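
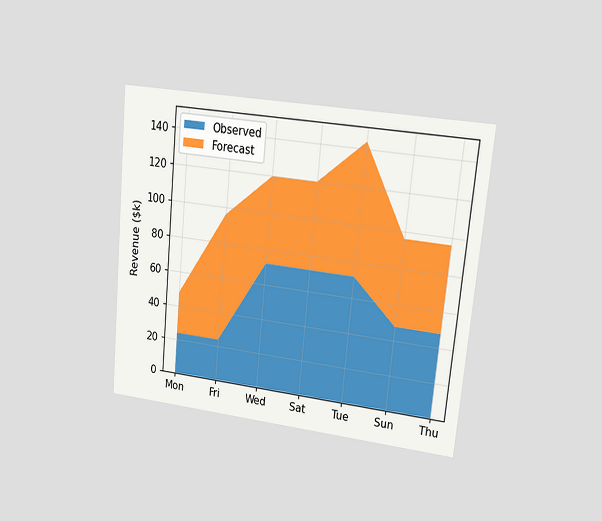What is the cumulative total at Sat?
The chart is tilted about 5° clockwise and viewed at a slight angle. The stacked total at Sat reaches $120k.

$120k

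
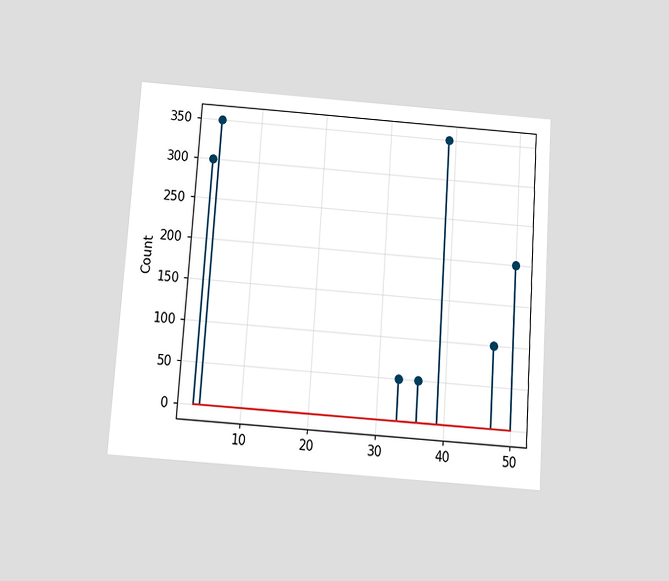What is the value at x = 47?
100

The chart is tilted about 4° clockwise and viewed slightly from below. The stem at x=47 reaches 100.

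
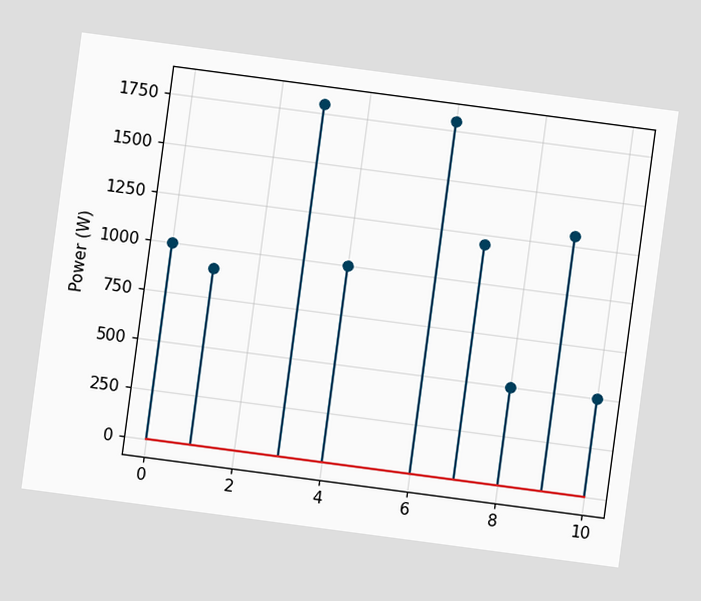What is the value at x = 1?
900W

The chart is tilted about 8° clockwise. The stem at x=1 reaches 900W.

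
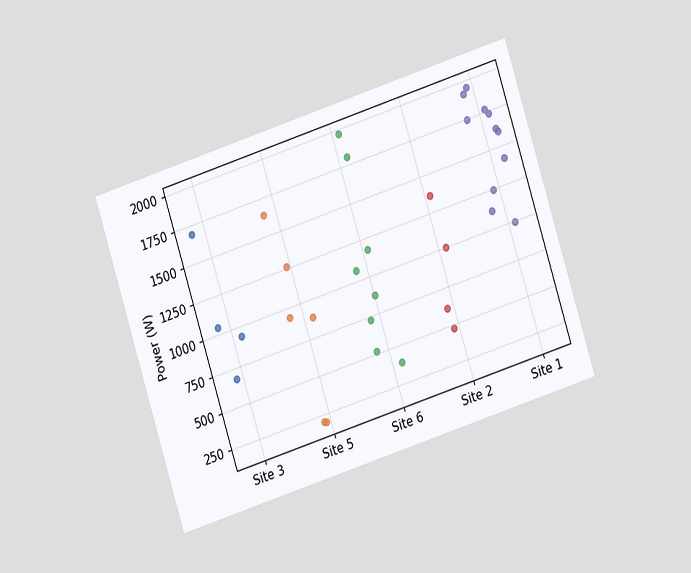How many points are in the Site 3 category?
4

The chart is tilted about 18° counter-clockwise and viewed at a slight angle. Counting the markers in the Site 3 column gives 4.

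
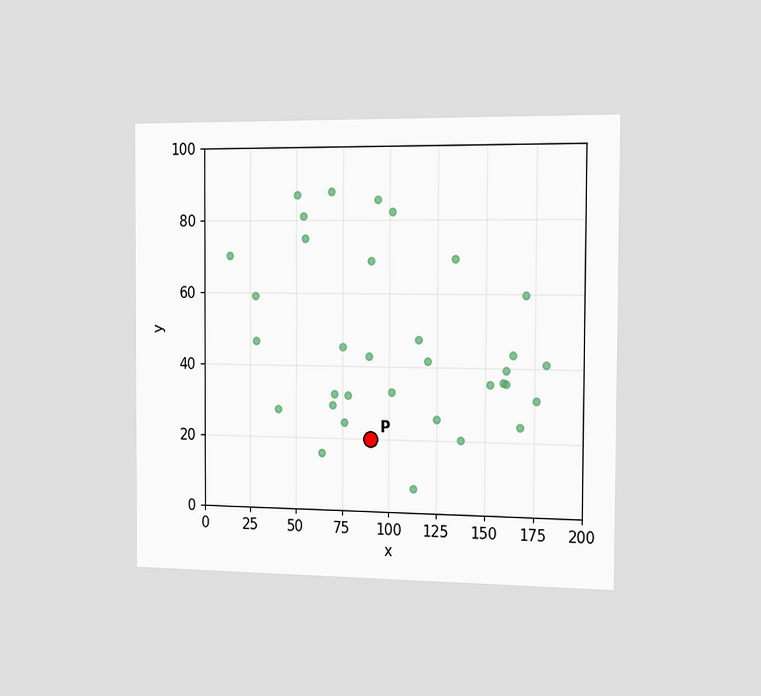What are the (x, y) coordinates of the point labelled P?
The chart is viewed slightly from the right. Following the gridlines from P to each axis, P sits at (90, 20).

(90, 20)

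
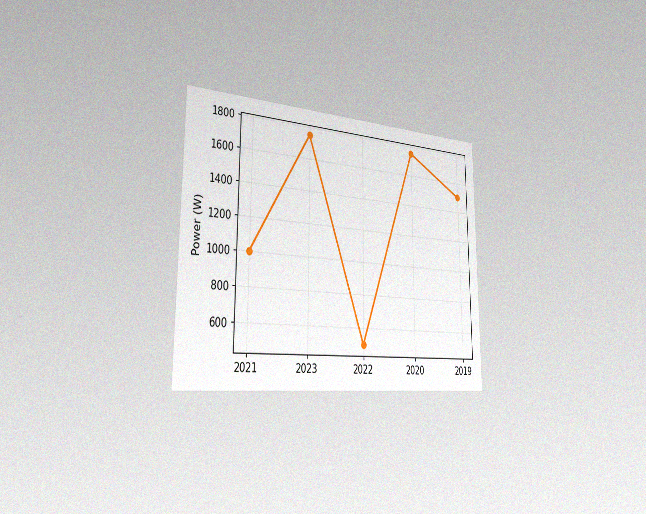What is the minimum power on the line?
The chart is viewed slightly from the left, with some photo noise. The lowest point is at 2022, and reading across to the y-axis gives 500W.

500W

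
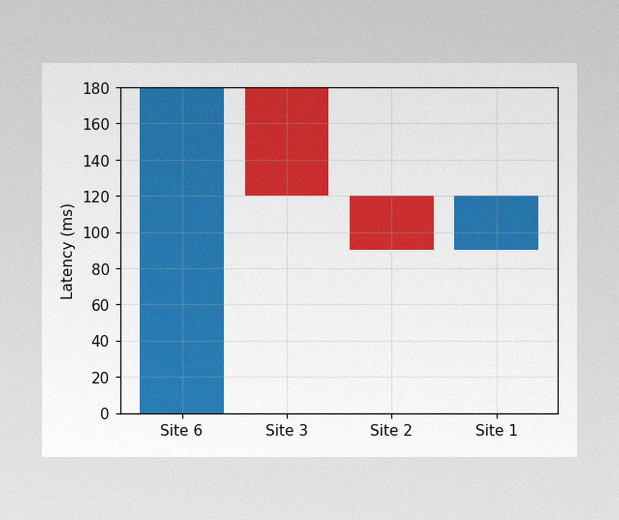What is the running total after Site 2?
90ms

The image has some photo noise and uneven lighting. After Site 2 the running total reaches 90ms.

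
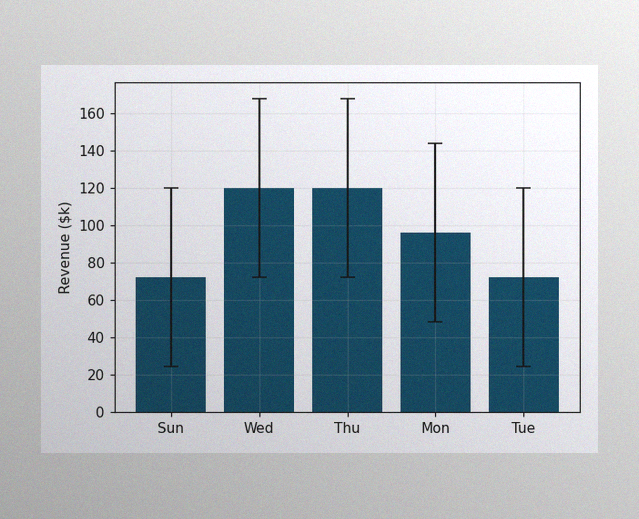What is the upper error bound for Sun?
The image has some photo noise and uneven lighting. The Sun bar's upper whisker reaches $120k.

$120k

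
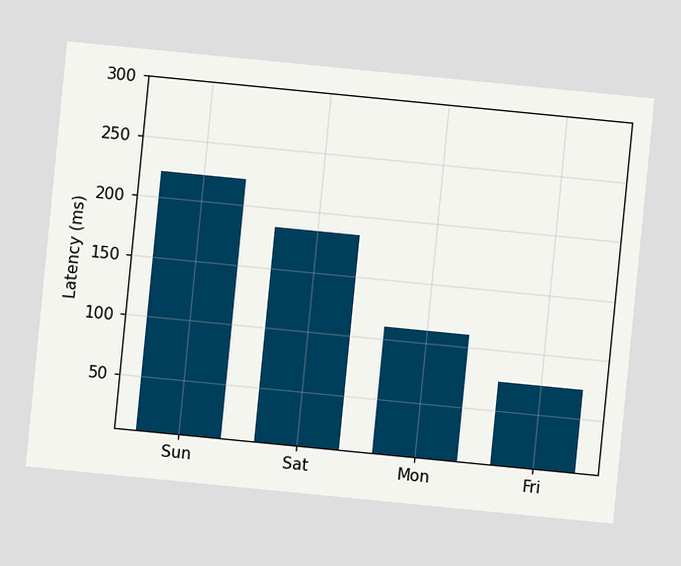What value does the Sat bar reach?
The chart is tilted about 6° clockwise. Reading along the chart's y-axis, the Sat bar reaches 185ms.

185ms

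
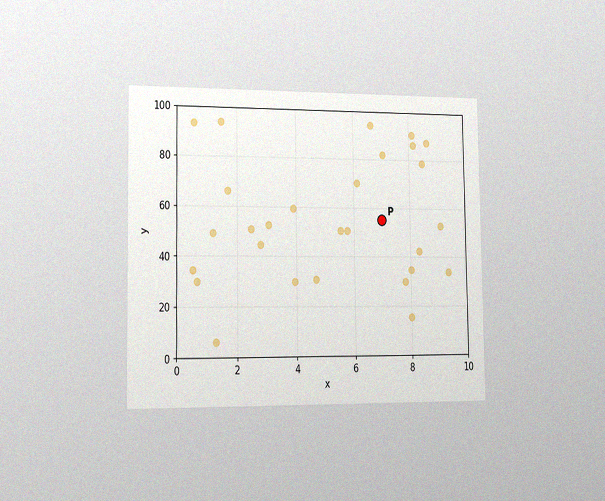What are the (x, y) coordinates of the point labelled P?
The chart is viewed slightly from the left, with some photo noise. Following the gridlines from P to each axis, P sits at (7, 55).

(7, 55)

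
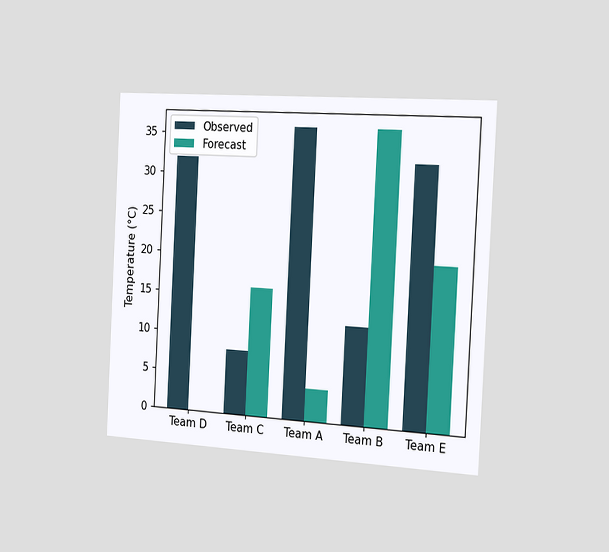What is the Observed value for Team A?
The chart is tilted about 3° clockwise and viewed slightly from the right. The Observed bar at Team A reaches 36°C on the y-axis.

36°C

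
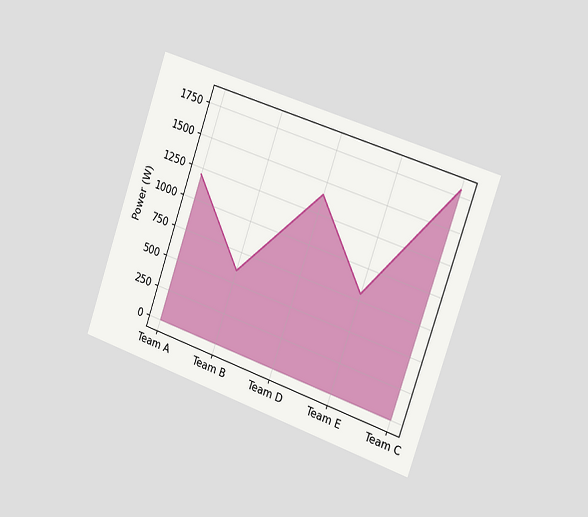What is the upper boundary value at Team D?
1400W

The chart is tilted about 19° clockwise and viewed slightly from the right. At Team D the upper boundary is at 1400W.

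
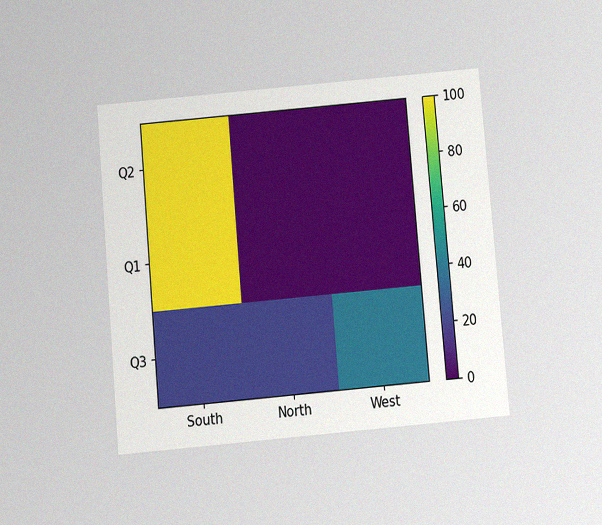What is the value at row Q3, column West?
40

The chart is tilted about 5° counter-clockwise and viewed slightly from below, with some photo noise. Matching cell (Q3, West) against the colorbar gives 40.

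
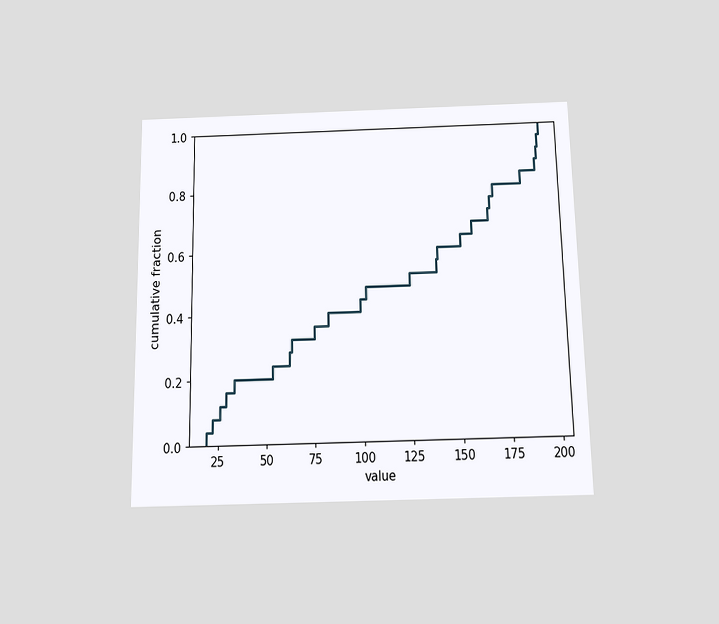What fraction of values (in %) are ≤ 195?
The chart is viewed slightly from below. At x=195 the ECDF step is at 96%.

96%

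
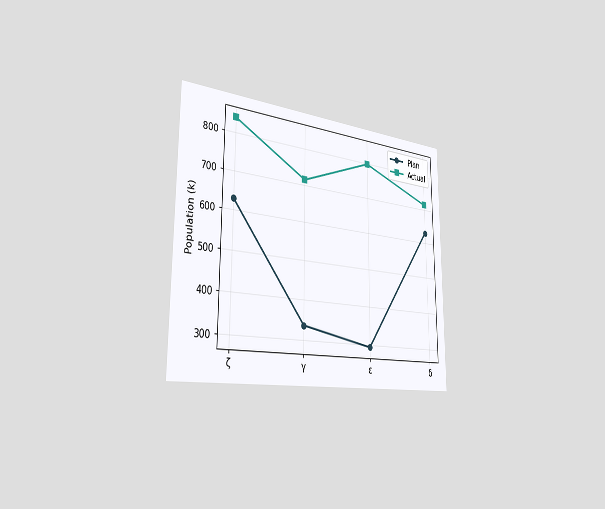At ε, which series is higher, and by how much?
Actual, by 504k

The chart is viewed slightly from the left. At ε, Actual sits above the other line by 504k.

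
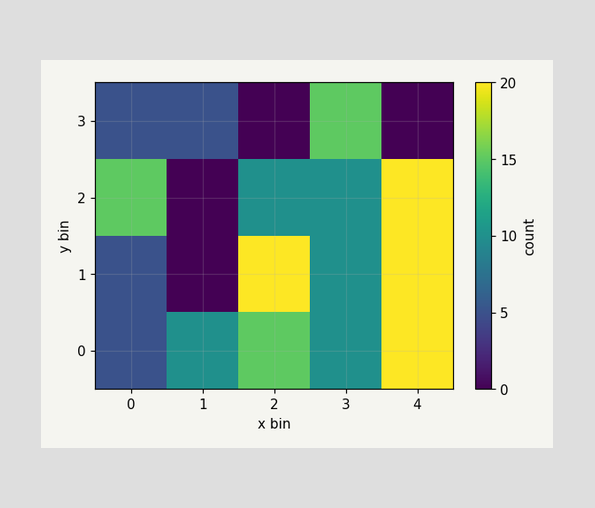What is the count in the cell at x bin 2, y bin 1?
20

Matching the cell (2, 1) against the colorbar gives 20.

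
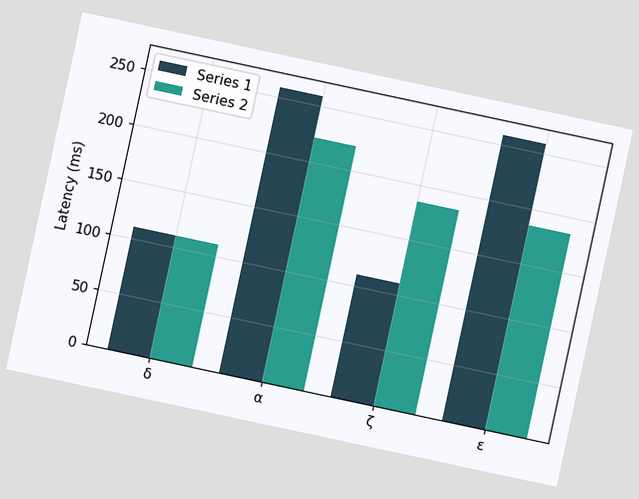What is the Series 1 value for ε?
The chart is tilted about 12° clockwise. The Series 1 bar at ε reaches 259ms on the y-axis.

259ms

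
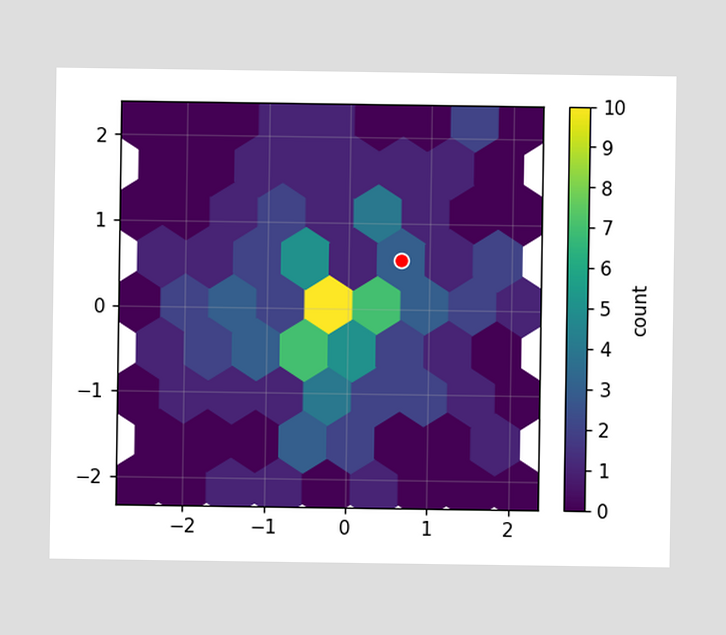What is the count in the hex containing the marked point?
The marked hex reads 3 on the colorbar.

3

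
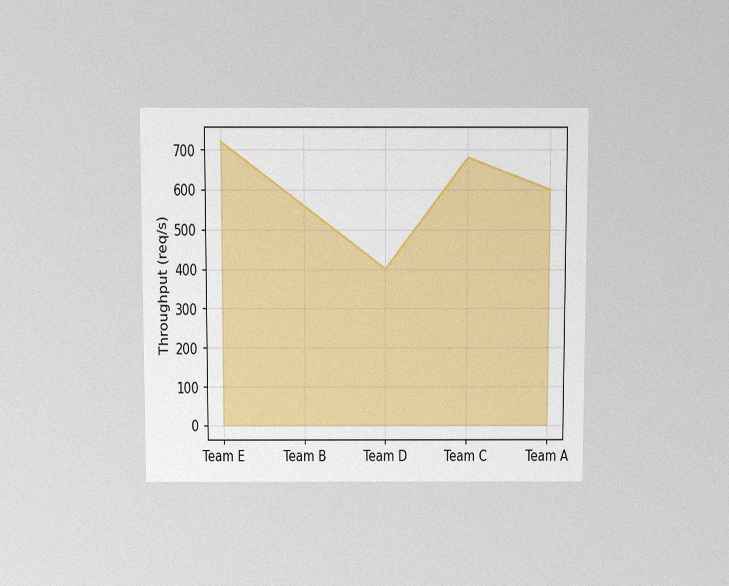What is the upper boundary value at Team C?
The chart is viewed slightly from above, with some photo noise. At Team C the upper boundary is at 680req/s.

680req/s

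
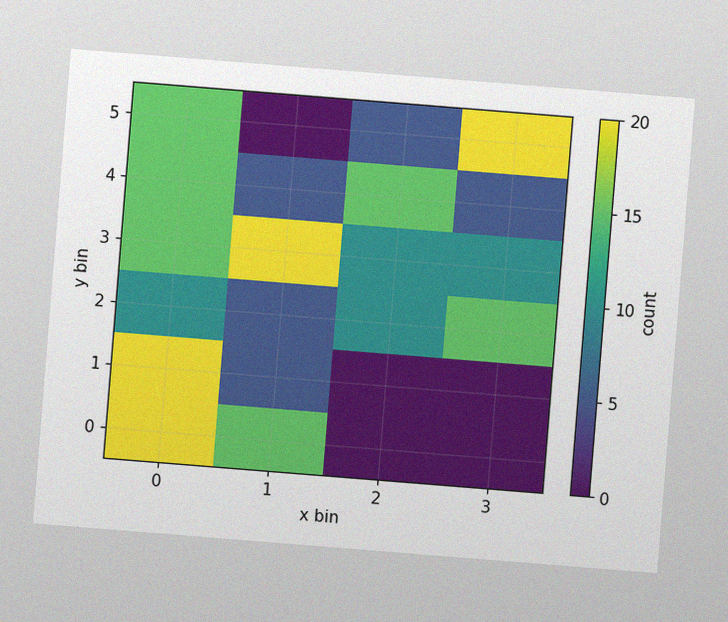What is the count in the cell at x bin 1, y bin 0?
15

The chart is tilted about 5° clockwise, with some photo noise. Matching the cell (1, 0) against the colorbar gives 15.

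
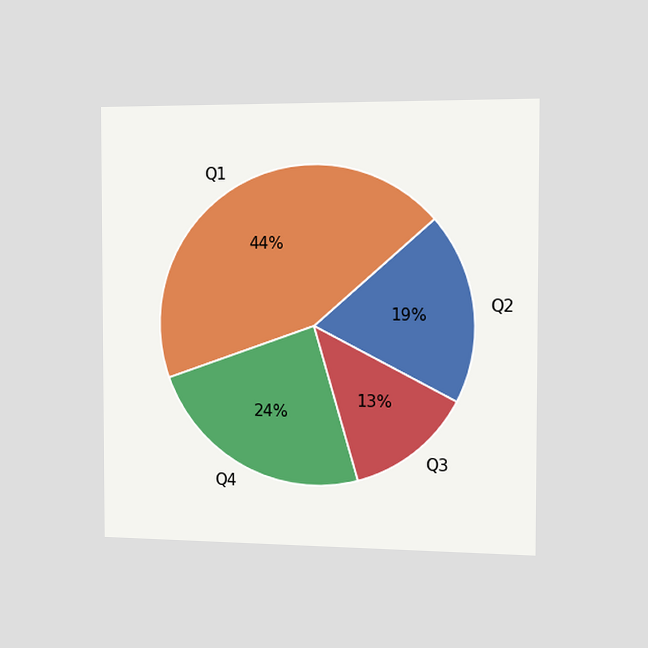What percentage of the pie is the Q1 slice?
44%

The chart is viewed slightly from the right. The Q1 slice takes up 44% of the pie.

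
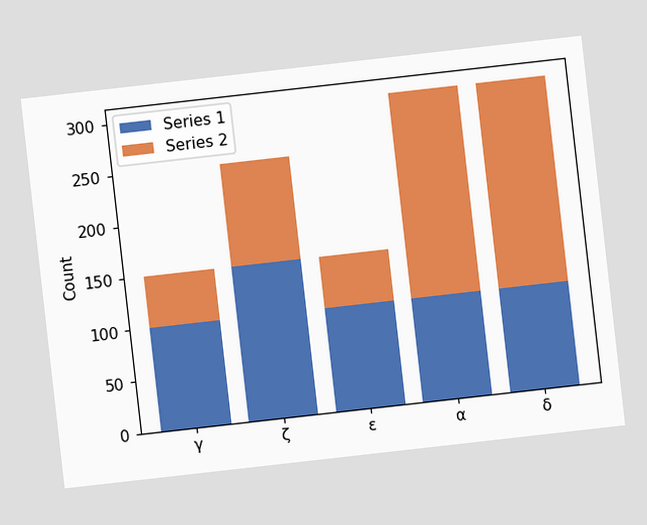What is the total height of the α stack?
300

The chart is tilted about 6° counter-clockwise. The α stack's top reaches 300 on the y-axis.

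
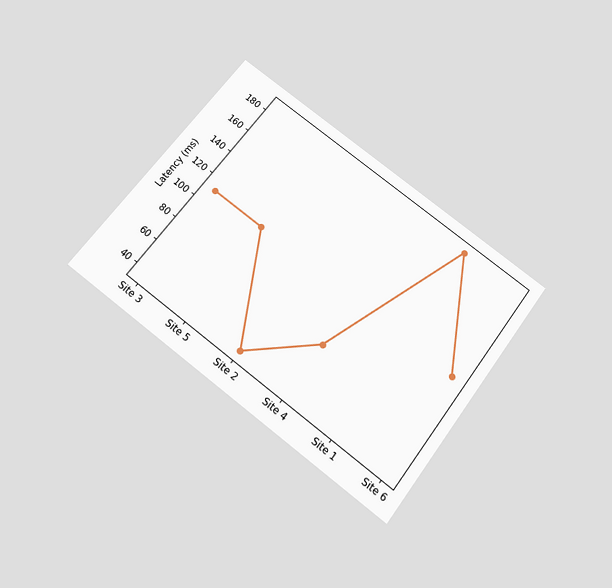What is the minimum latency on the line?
The chart is tilted about 37° clockwise and viewed slightly from below. The lowest point is at Site 2, and reading across to the y-axis gives 37ms.

37ms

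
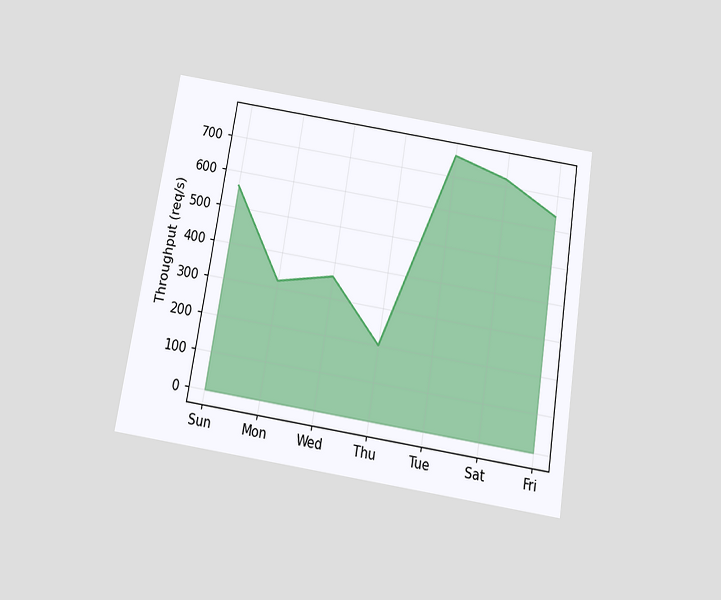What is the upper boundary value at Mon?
320req/s

The chart is tilted about 9° clockwise and viewed slightly from below. At Mon the upper boundary is at 320req/s.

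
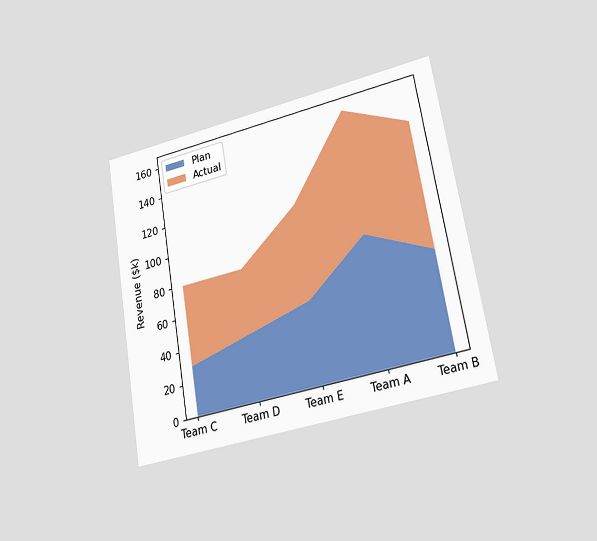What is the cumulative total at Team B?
The chart is tilted about 10° counter-clockwise and viewed at a slight angle. The stacked total at Team B reaches $140k.

$140k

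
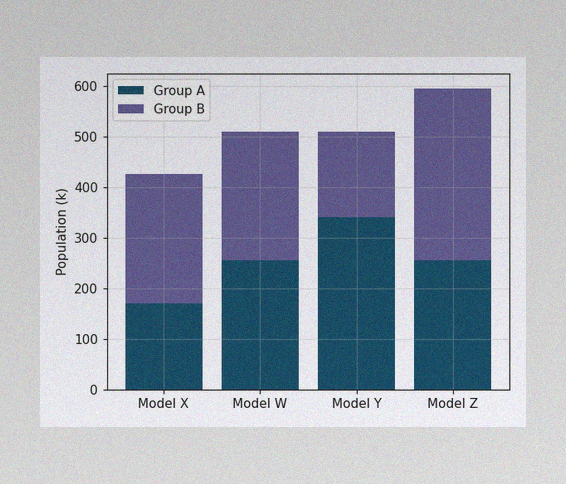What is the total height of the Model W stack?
The image has some photo noise and uneven lighting. The Model W stack's top reaches 510k on the y-axis.

510k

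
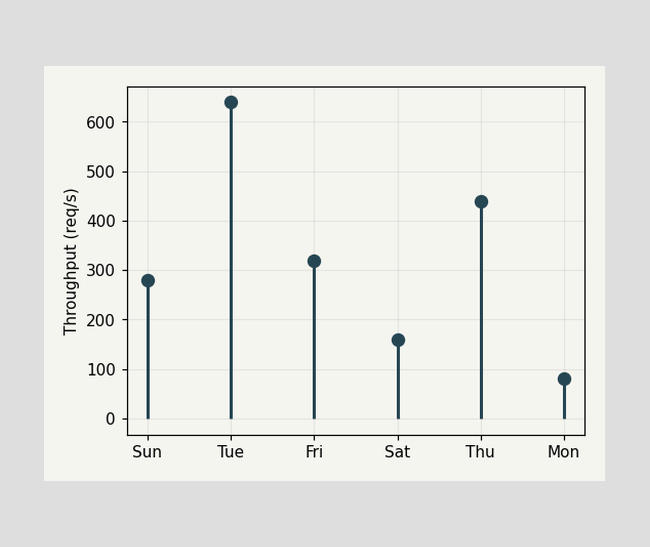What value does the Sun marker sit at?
280req/s

The Sun marker sits at 280req/s.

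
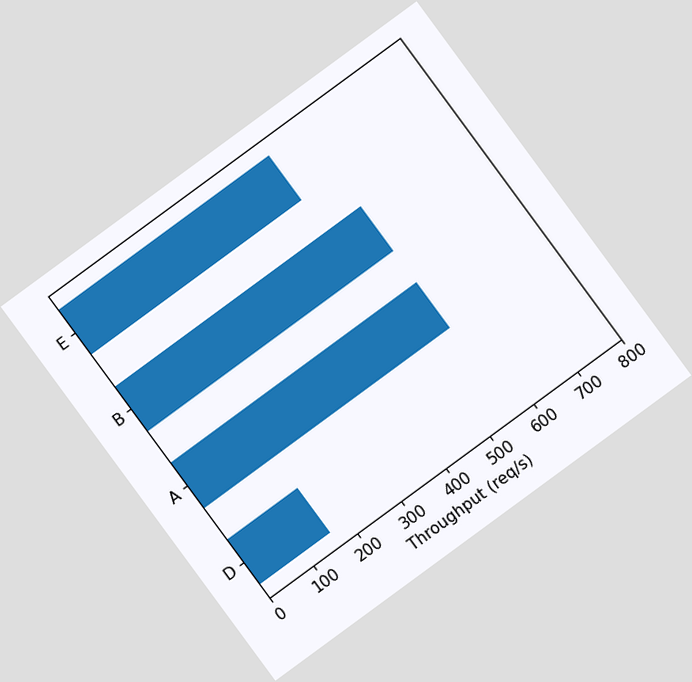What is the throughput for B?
560req/s

The chart is tilted about 36° counter-clockwise. Reading along the chart's x-axis, the B bar reaches 560req/s.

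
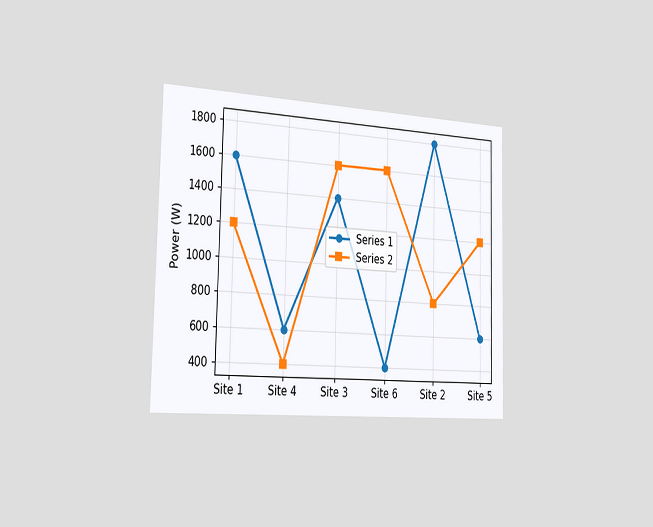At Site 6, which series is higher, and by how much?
The chart is viewed slightly from the left. At Site 6, Series 2 sits above the other line by 1200W.

Series 2, by 1200W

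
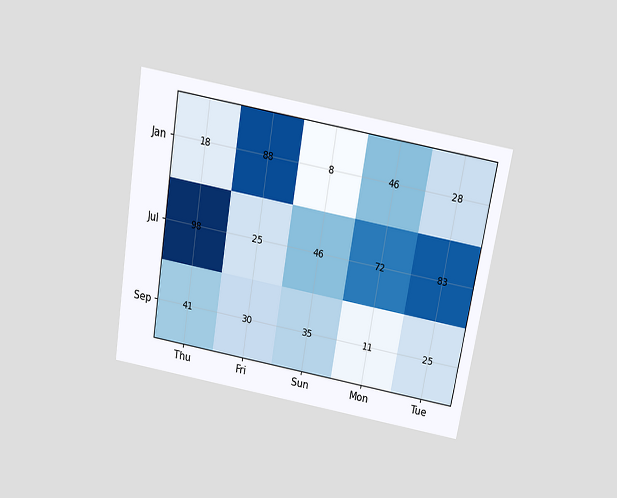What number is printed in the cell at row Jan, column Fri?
The chart is tilted about 10° clockwise and viewed slightly from above. The (Jan, Fri) cell reads 88.

88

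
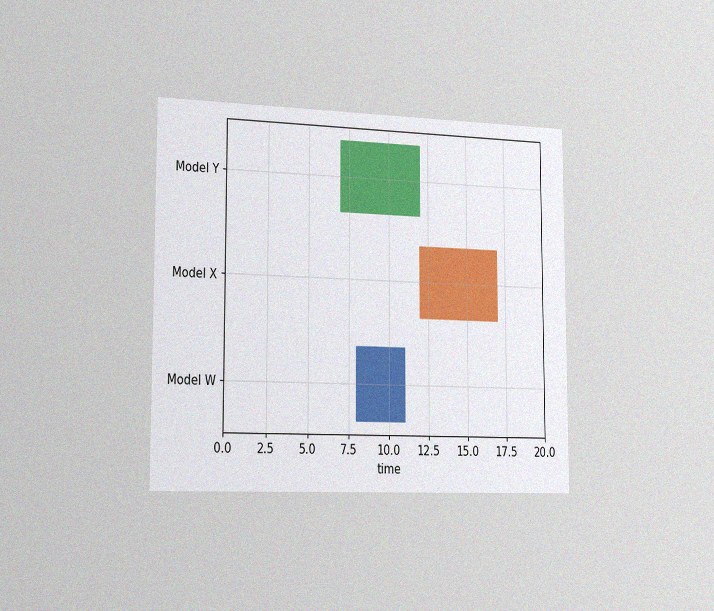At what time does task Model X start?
12

The chart is viewed slightly from the left, with some photo noise. The Model X bar begins at t=12.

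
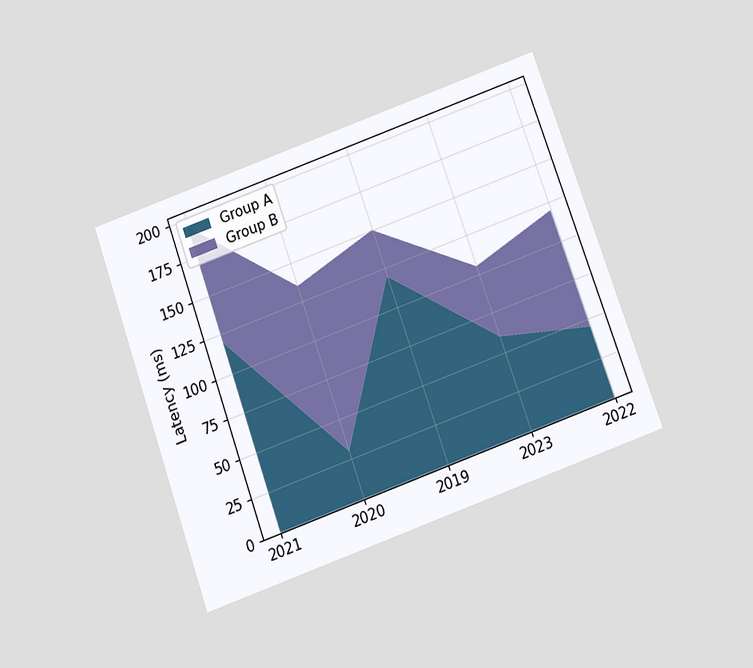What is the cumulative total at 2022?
The chart is tilted about 20° counter-clockwise and viewed slightly from below. The stacked total at 2022 reaches 120ms.

120ms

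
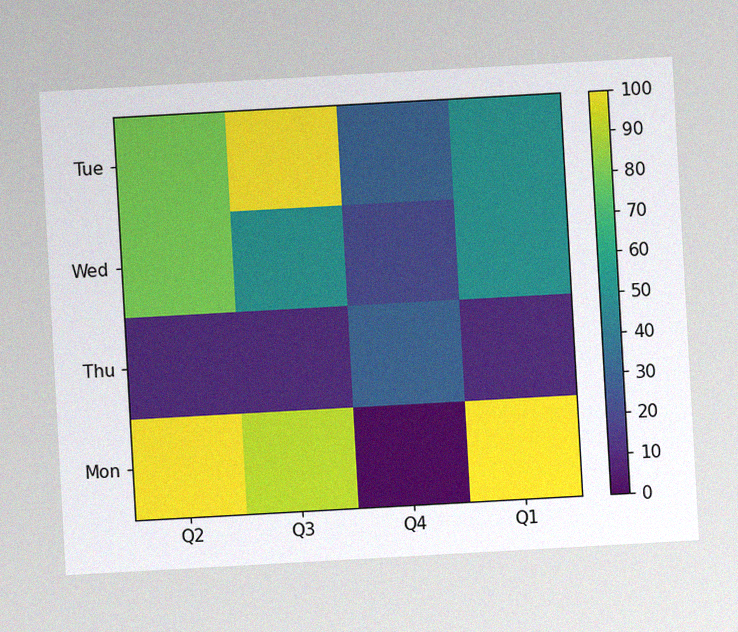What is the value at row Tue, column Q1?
The chart is tilted about 3° counter-clockwise, with some photo noise. Matching cell (Tue, Q1) against the colorbar gives 50.

50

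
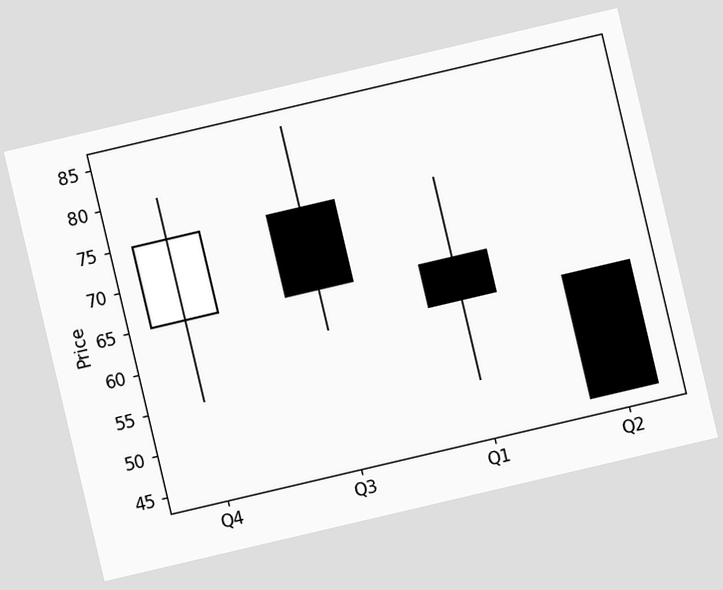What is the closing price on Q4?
The chart is tilted about 13° counter-clockwise. The Q4 candle closes at 75.

75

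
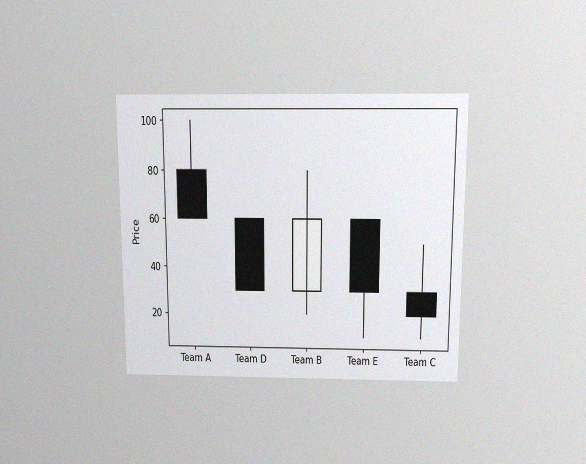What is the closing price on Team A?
60

The chart is viewed slightly from above, with some photo noise. The Team A candle closes at 60.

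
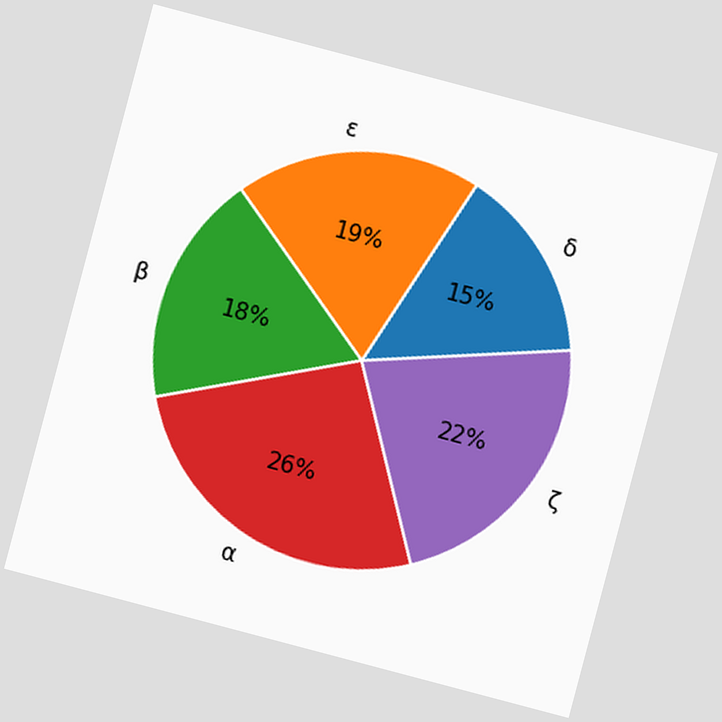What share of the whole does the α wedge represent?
26%

The chart is tilted about 15° clockwise. The α slice takes up 26% of the pie.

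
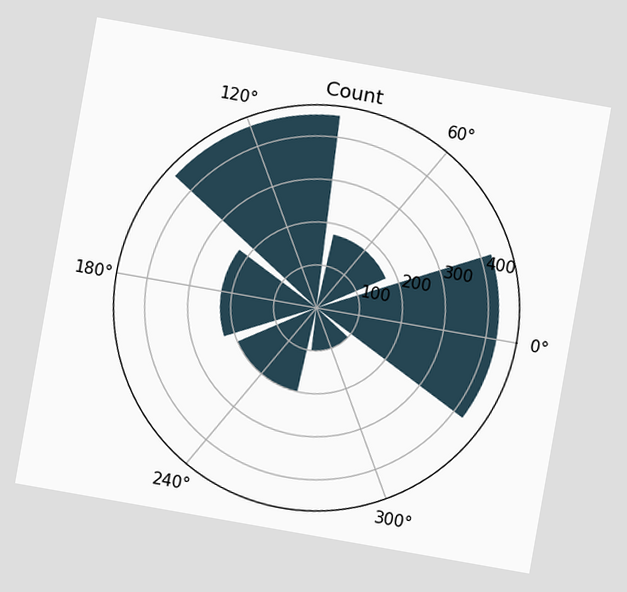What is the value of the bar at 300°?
The chart is tilted about 10° clockwise. The bar at 300° reaches 100 on the radial axis.

100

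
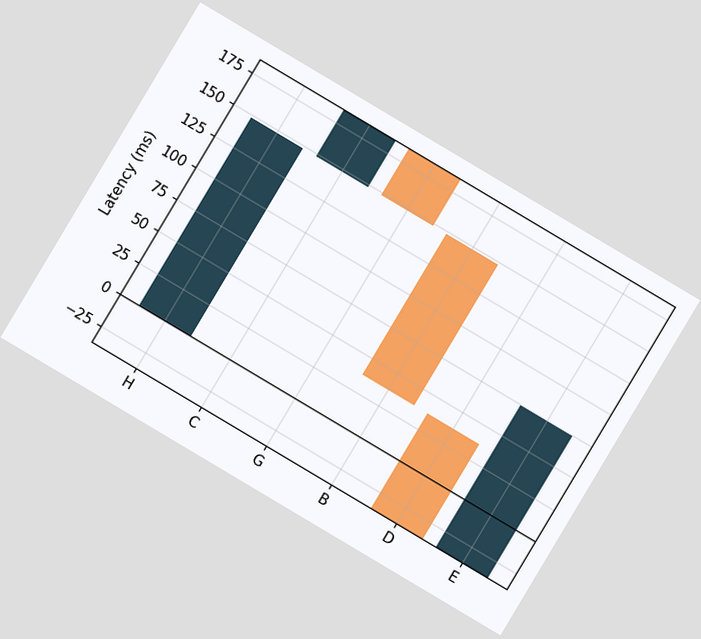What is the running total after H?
The chart is tilted about 31° clockwise. After H the running total reaches 148ms.

148ms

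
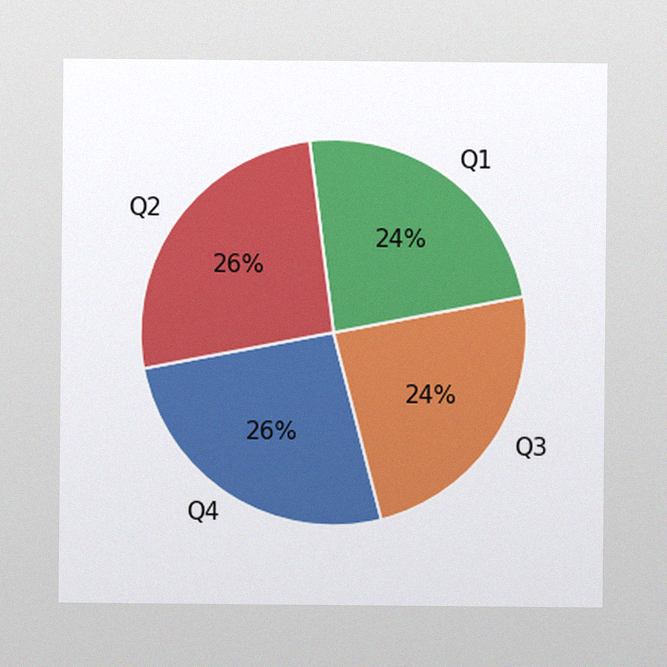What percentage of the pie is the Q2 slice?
The image has some photo noise and uneven lighting. The Q2 slice takes up 26% of the pie.

26%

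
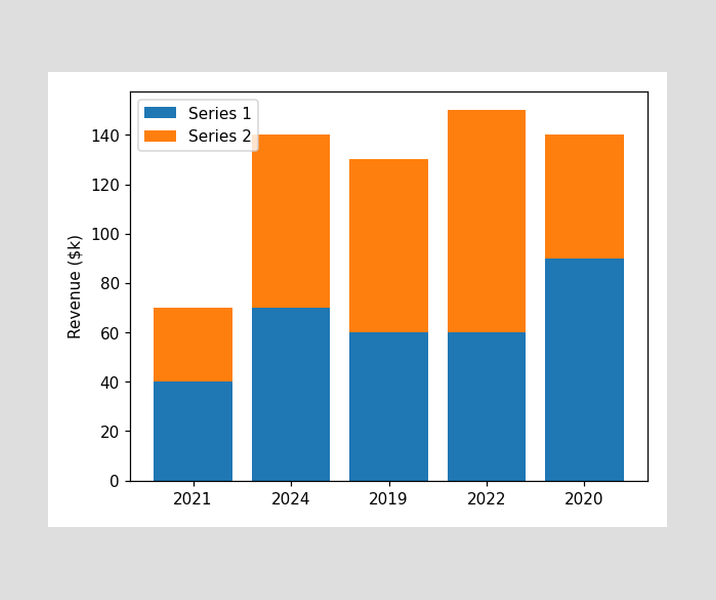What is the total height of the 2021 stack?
The 2021 stack's top reaches $70k on the y-axis.

$70k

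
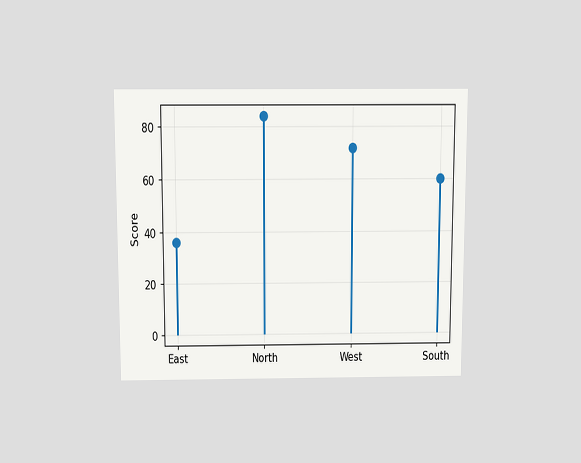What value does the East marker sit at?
The chart is viewed slightly from above. The East marker sits at 36.

36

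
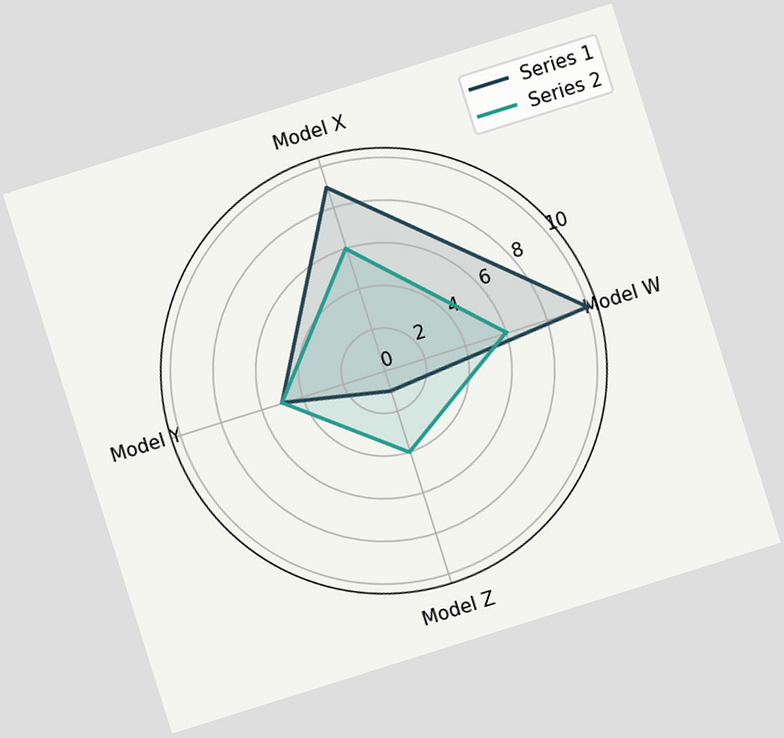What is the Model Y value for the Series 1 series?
5

The chart is tilted about 17° counter-clockwise. On the Model Y axis, Series 1 reaches 5.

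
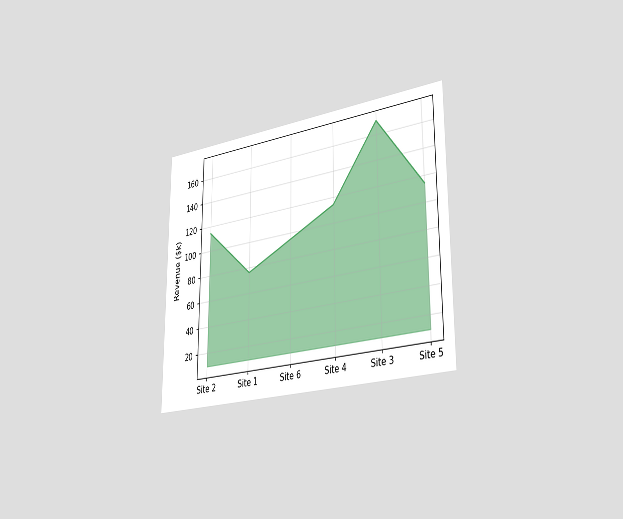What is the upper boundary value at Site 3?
The chart is viewed slightly from the right. At Site 3 the upper boundary is at $171k.

$171k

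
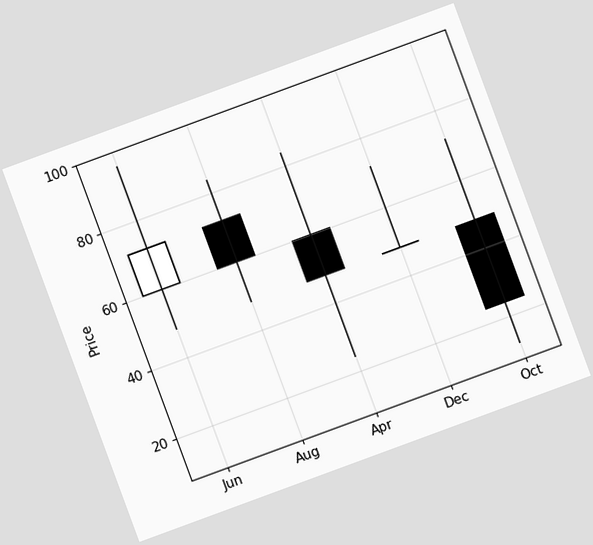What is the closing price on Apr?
48

The chart is tilted about 20° counter-clockwise. The Apr candle closes at 48.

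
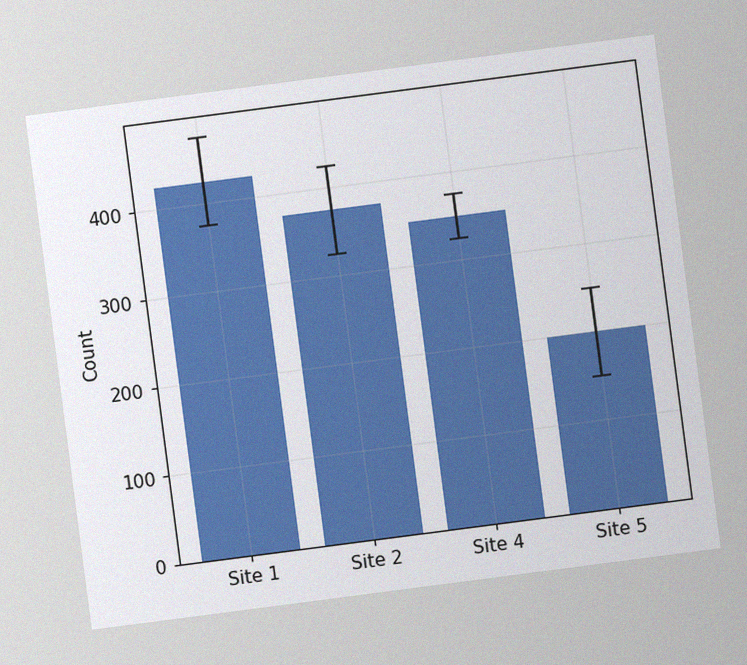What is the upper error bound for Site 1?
475

The chart is tilted about 7° counter-clockwise, with some photo noise. The Site 1 bar's upper whisker reaches 475.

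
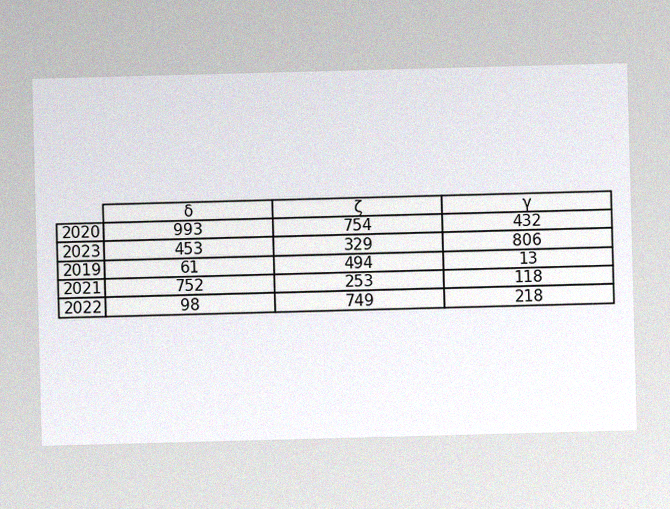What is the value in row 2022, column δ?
The image has some photo noise and uneven lighting. The (2022, δ) cell reads 98.

98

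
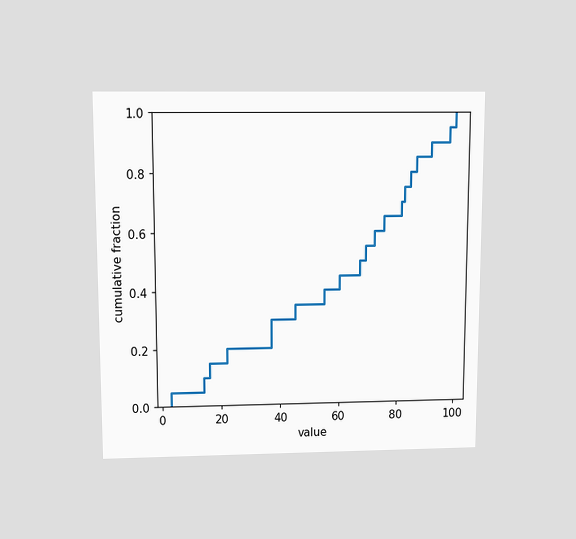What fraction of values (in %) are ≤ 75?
The chart is viewed slightly from above. At x=75 the ECDF step is at 65%.

65%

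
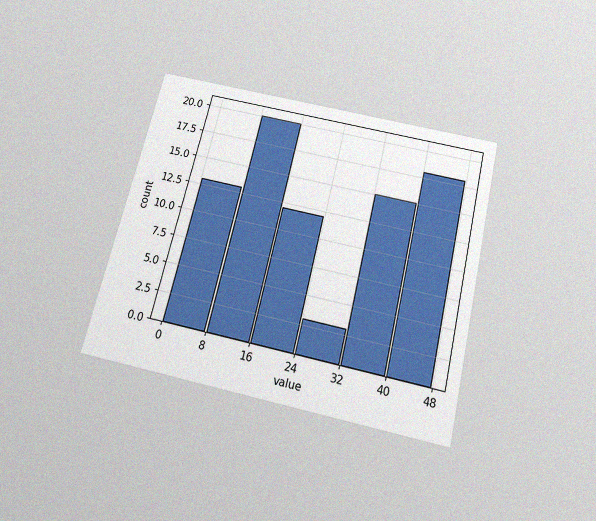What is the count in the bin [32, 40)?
The chart is tilted about 14° clockwise and viewed slightly from below, with some photo noise. The [32, 40) bin has height 15.

15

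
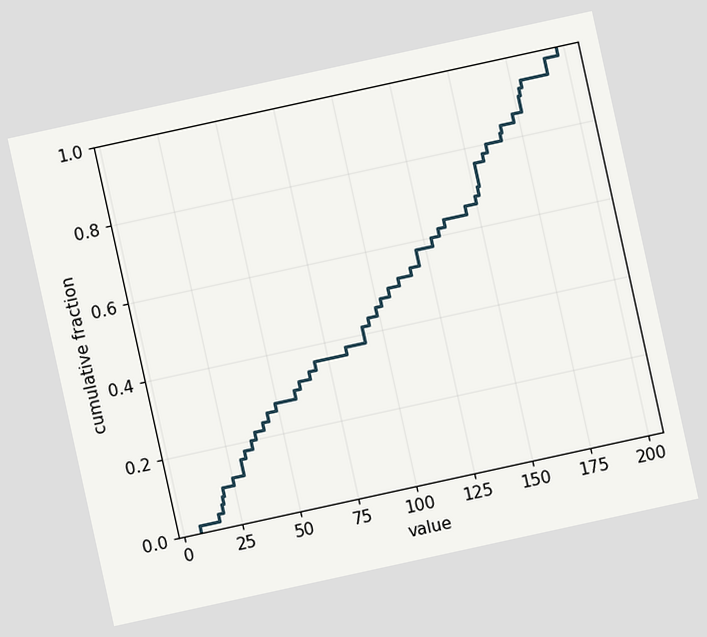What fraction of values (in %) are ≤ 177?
90%

The chart is tilted about 12° counter-clockwise. At x=177 the ECDF step is at 90%.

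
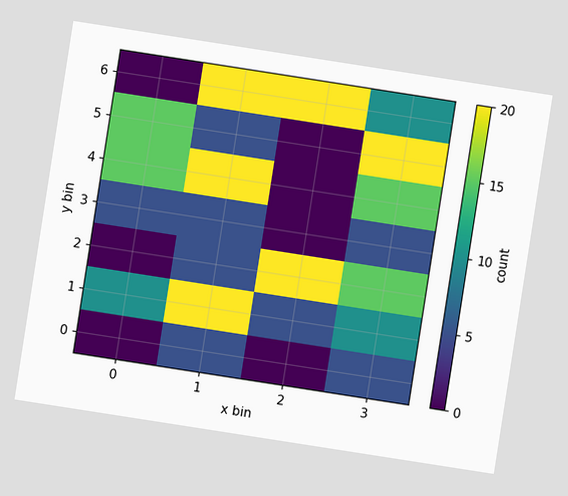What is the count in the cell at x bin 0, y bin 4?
The chart is tilted about 9° clockwise. Matching the cell (0, 4) against the colorbar gives 15.

15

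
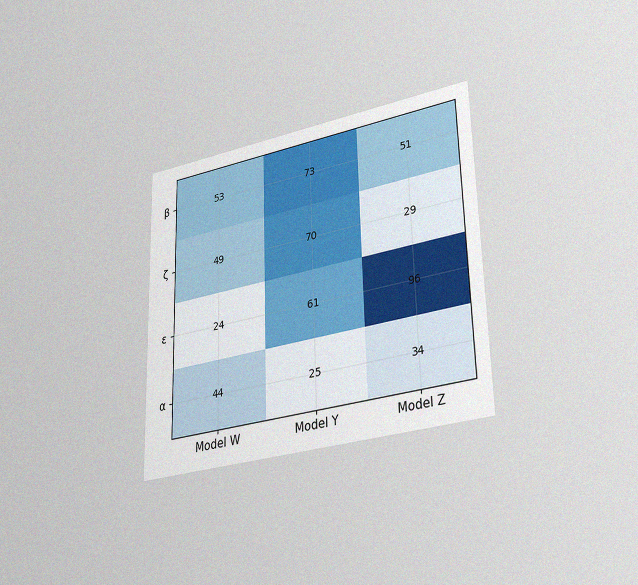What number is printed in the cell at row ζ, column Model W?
49

The chart is viewed at a slight angle, with some photo noise. The (ζ, Model W) cell reads 49.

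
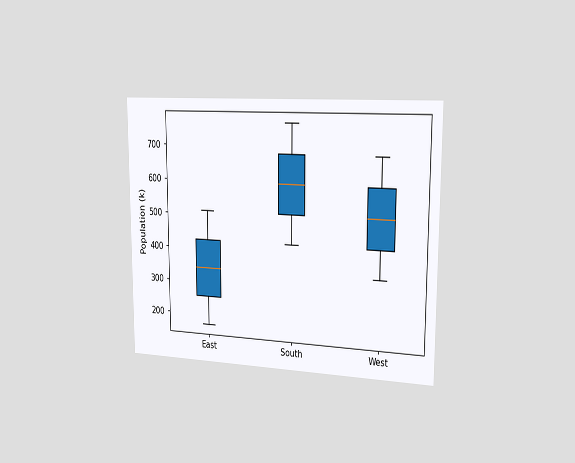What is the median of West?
The chart is viewed slightly from the right. The median line in the West box sits at 510k.

510k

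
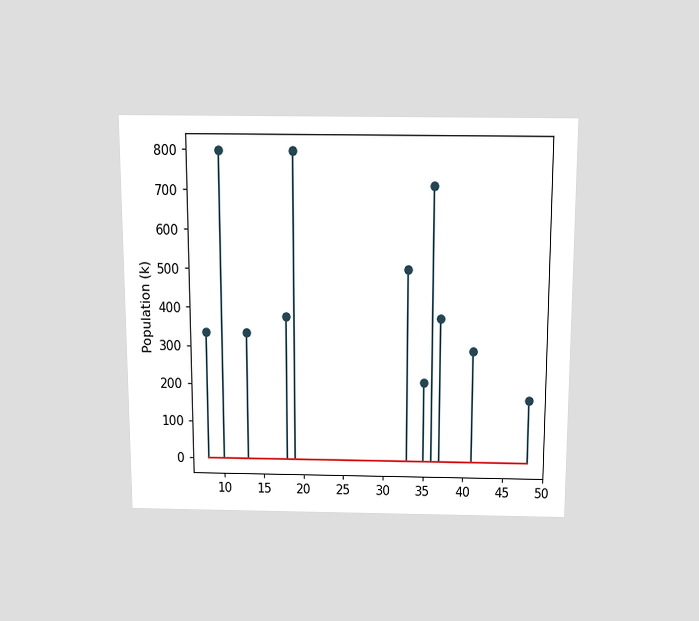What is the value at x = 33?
The chart is viewed slightly from above. The stem at x=33 reaches 504k.

504k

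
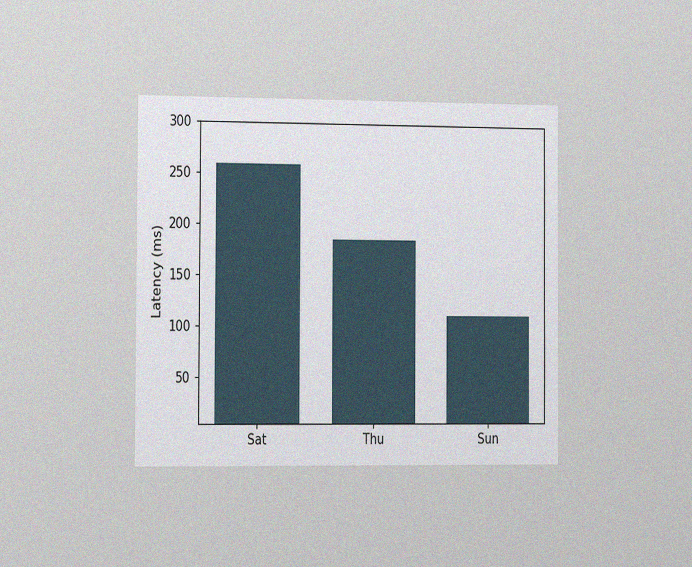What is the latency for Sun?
111ms

The chart is viewed slightly from the left, with some photo noise. Reading along the chart's y-axis, the Sun bar reaches 111ms.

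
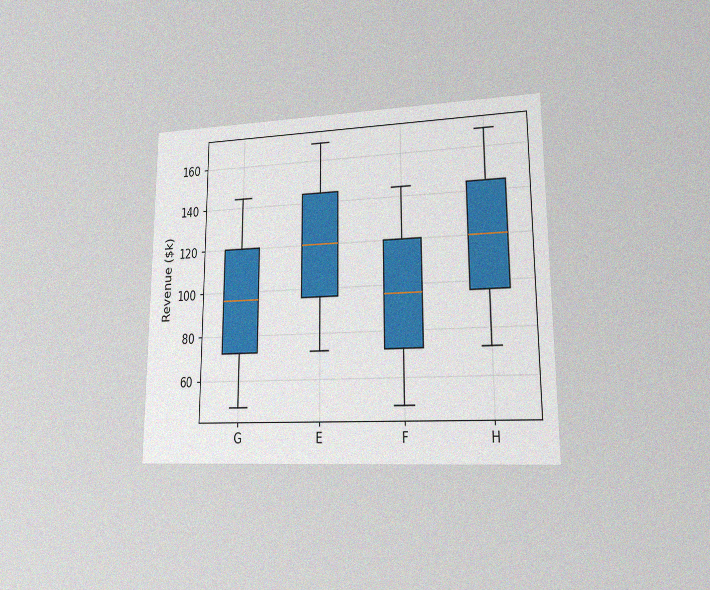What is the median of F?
$96k

The chart is viewed at a slight angle, with some photo noise. The median line in the F box sits at $96k.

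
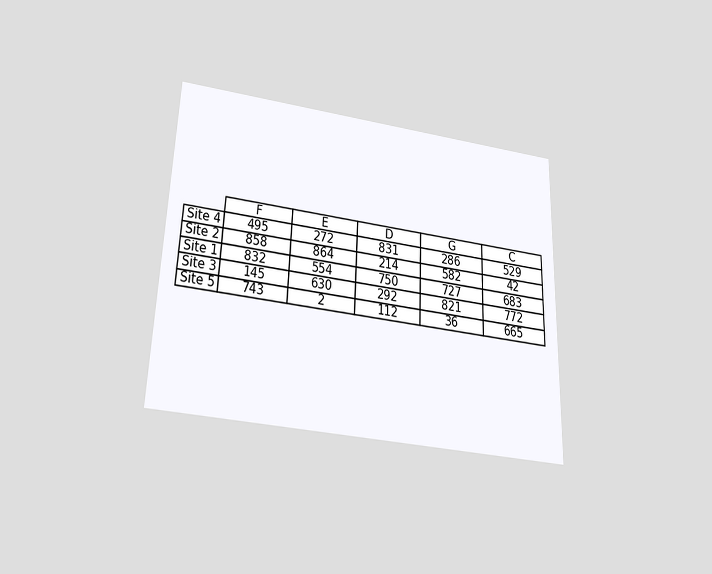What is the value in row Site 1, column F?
832

The chart is viewed slightly from below. The (Site 1, F) cell reads 832.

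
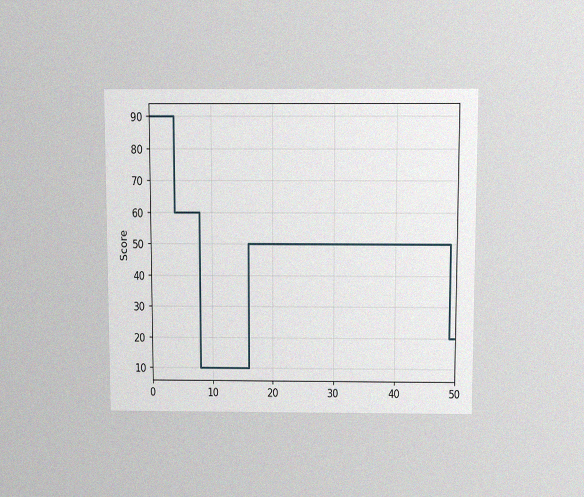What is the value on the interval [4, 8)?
The chart is viewed slightly from above, with some photo noise. On [4, 8) the step sits at 60.

60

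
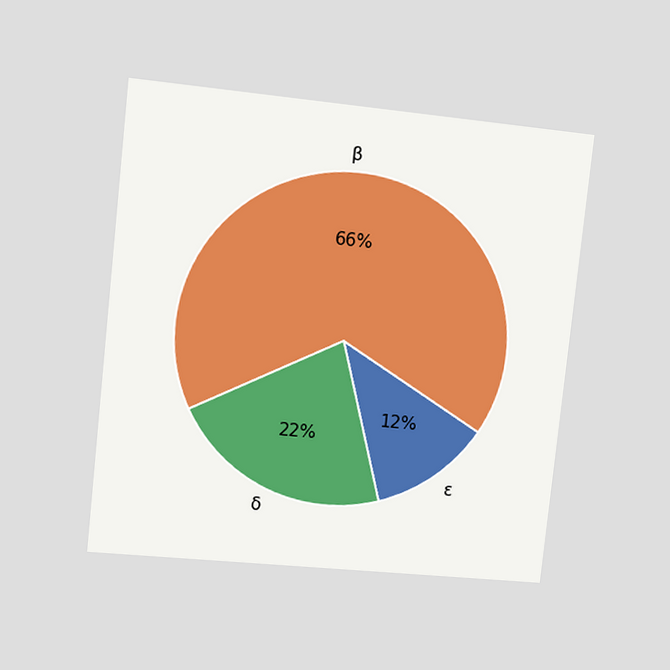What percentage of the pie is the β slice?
The chart is tilted about 6° clockwise and viewed at a slight angle. The β slice takes up 66% of the pie.

66%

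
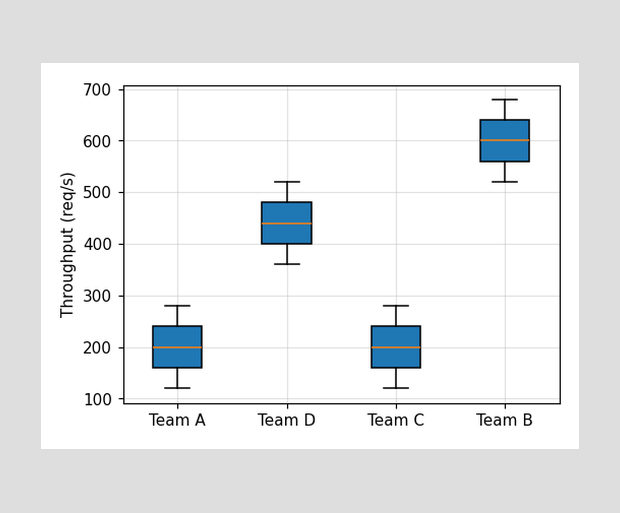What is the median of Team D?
The median line in the Team D box sits at 440req/s.

440req/s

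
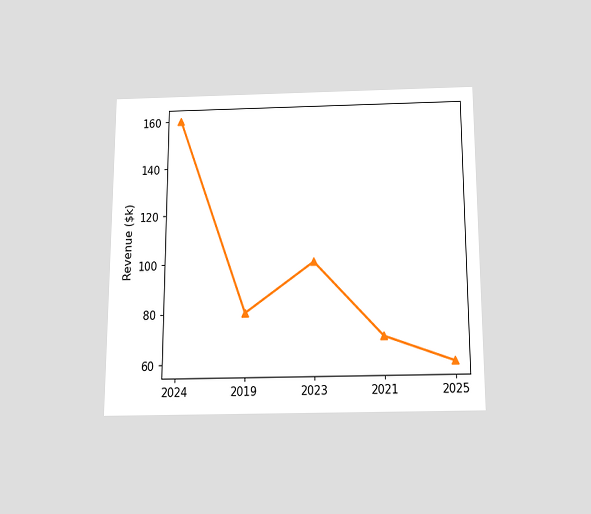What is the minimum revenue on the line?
$60k

The chart is viewed slightly from below. The lowest point is at 2025, and reading across to the y-axis gives $60k.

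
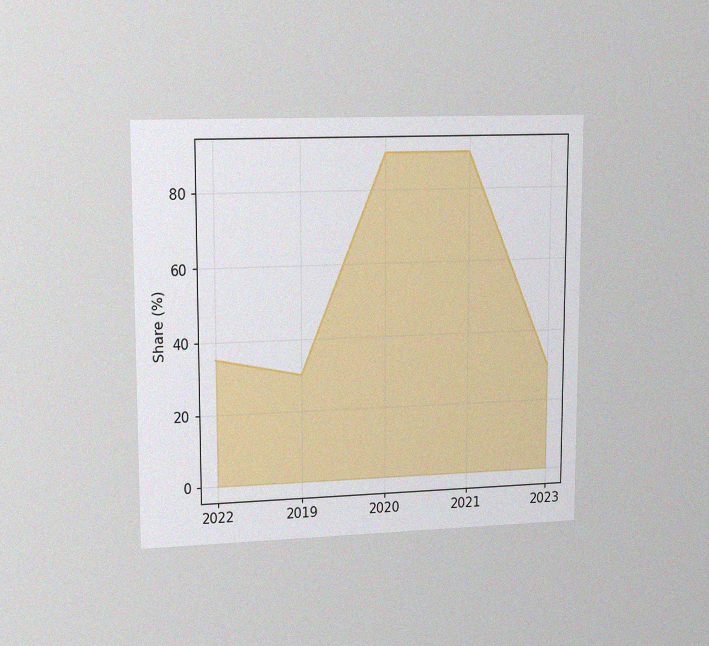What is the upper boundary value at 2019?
The chart is viewed slightly from the left, with some photo noise. At 2019 the upper boundary is at 30%.

30%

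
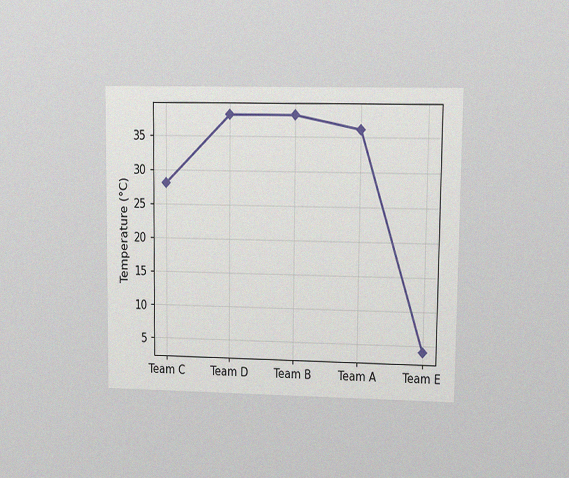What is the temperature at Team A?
The chart is viewed at a slight angle, with some photo noise. At Team A, the line is at 36°C.

36°C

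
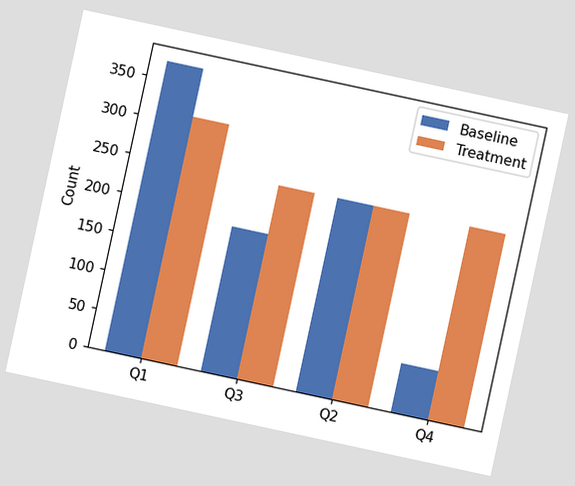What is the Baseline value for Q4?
62

The chart is tilted about 12° clockwise. The Baseline bar at Q4 reaches 62 on the y-axis.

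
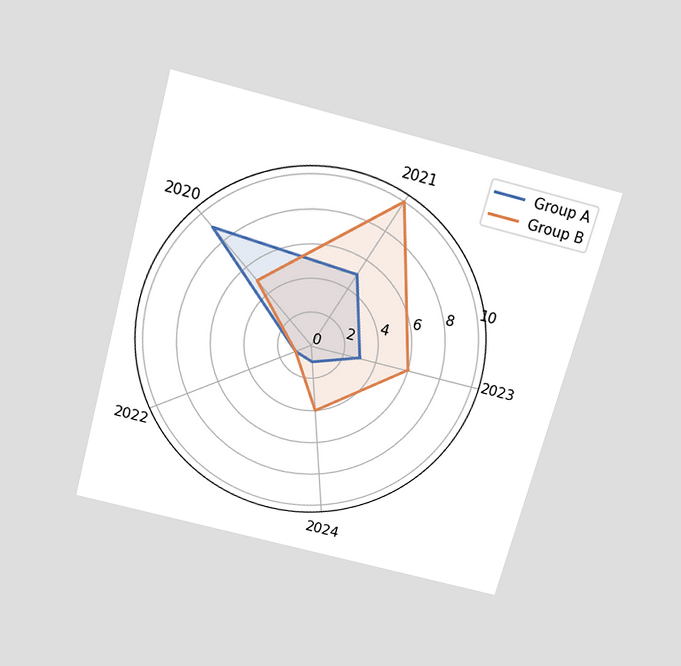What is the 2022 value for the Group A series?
1

The chart is tilted about 15° clockwise and viewed slightly from above. On the 2022 axis, Group A reaches 1.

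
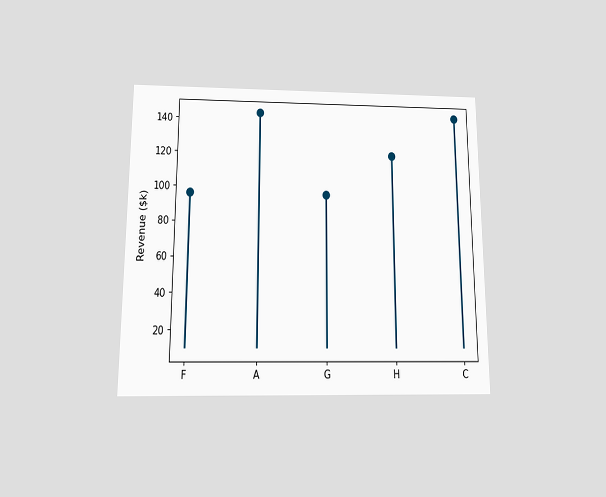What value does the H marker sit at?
$120k

The chart is viewed slightly from below. The H marker sits at $120k.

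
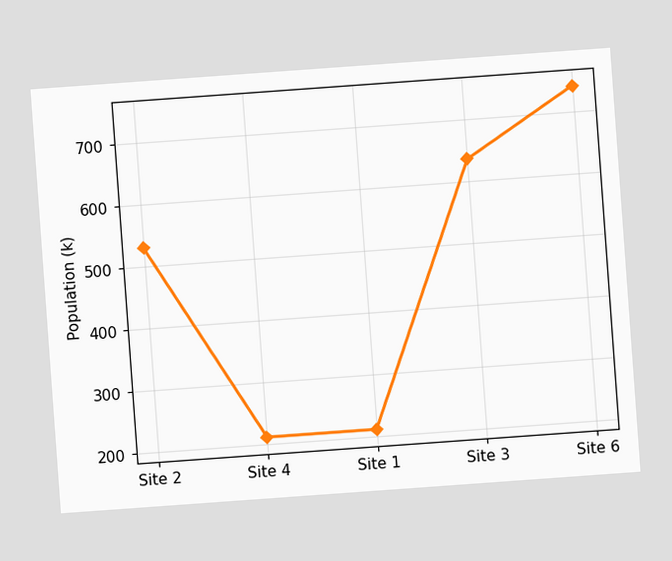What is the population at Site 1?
The chart is tilted about 4° counter-clockwise. At Site 1, the line is at 212k.

212k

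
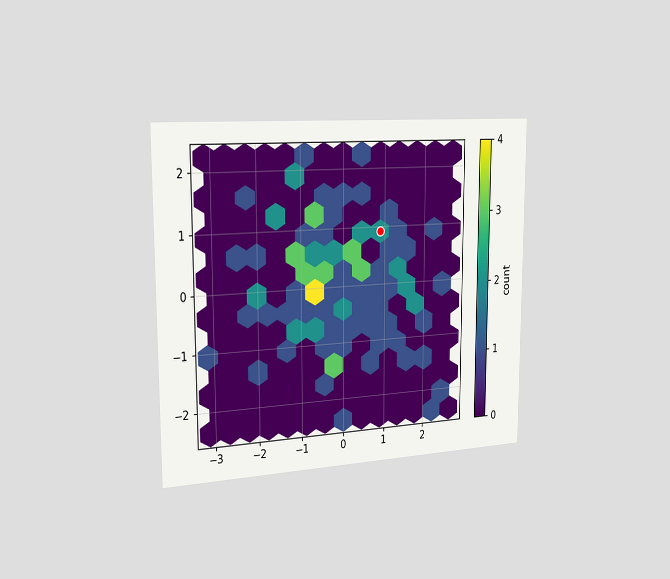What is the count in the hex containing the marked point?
The chart is viewed slightly from the left. The marked hex reads 2 on the colorbar.

2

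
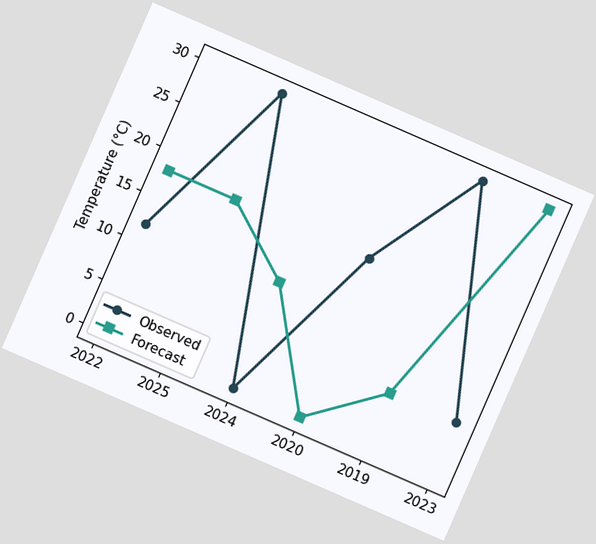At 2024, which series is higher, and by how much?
The chart is tilted about 24° clockwise. At 2024, Forecast sits above the other line by 12°C.

Forecast, by 12°C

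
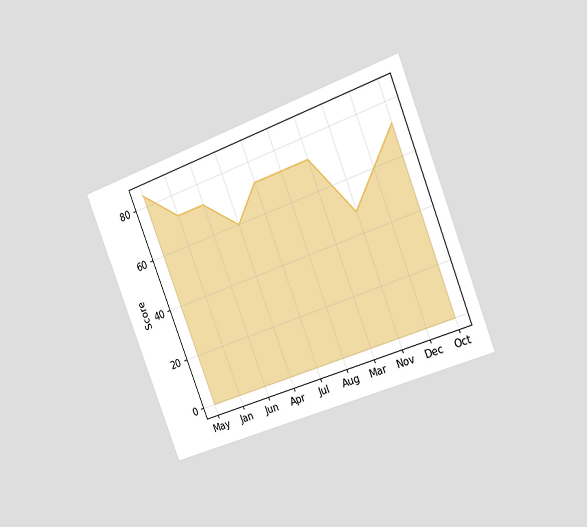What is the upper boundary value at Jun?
72

The chart is tilted about 21° counter-clockwise and viewed slightly from the right. At Jun the upper boundary is at 72.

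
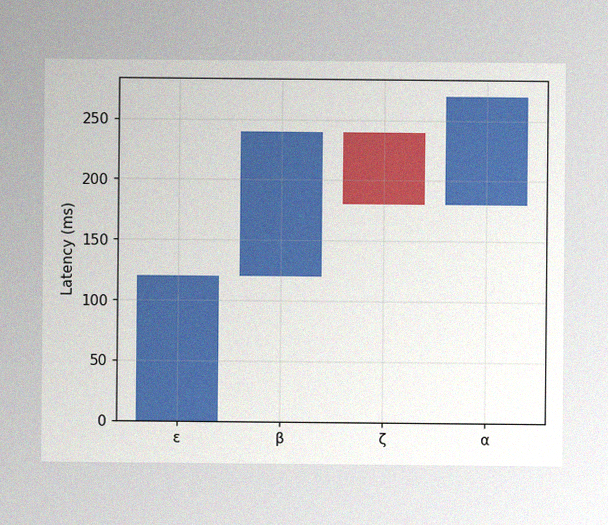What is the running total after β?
The image has some photo noise and uneven lighting. After β the running total reaches 240ms.

240ms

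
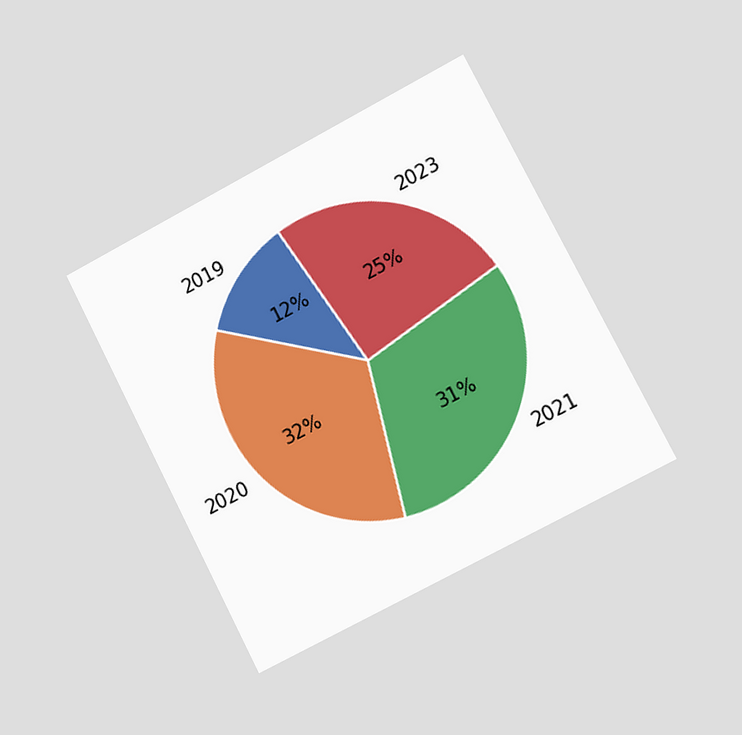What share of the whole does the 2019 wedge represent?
The chart is tilted about 27° counter-clockwise and viewed slightly from the right. The 2019 slice takes up 12% of the pie.

12%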